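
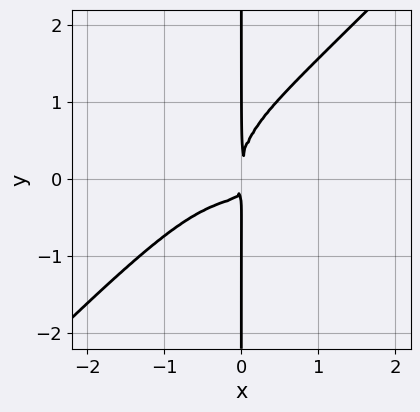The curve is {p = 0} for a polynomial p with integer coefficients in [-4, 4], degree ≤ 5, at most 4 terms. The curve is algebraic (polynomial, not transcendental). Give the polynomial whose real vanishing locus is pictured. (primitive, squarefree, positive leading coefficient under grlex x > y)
First, degree: no degree-3 curve has this shape, so deg p = 4.
Then, reading off the gridlines: every point of the y-axis in the box is on the curve.
Finally, assembling these constraints gives the stated polynomial.

2*x^4 - 2*x*y^3 + 3*x^2*y + x^2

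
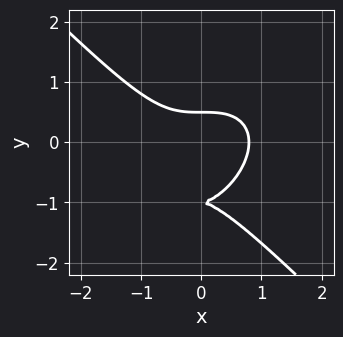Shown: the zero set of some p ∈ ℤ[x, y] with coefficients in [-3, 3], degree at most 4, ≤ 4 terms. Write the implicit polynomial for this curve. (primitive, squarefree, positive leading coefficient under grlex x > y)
2*x^3 + 2*y^3 + 3*y^2 - 1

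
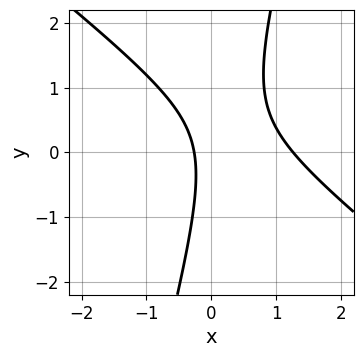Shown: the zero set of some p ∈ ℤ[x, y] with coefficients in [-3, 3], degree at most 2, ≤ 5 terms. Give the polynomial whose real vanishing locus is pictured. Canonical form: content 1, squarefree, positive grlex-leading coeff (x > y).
deg p = 2. A generic line meets the curve in up to 2 points.
Reading off the gridlines: the curve avoids every integer y-axis point in the box.
Matching integer coefficients to the picture gives p.

3*x^2 + 3*x*y - y^2 - 3*x - 1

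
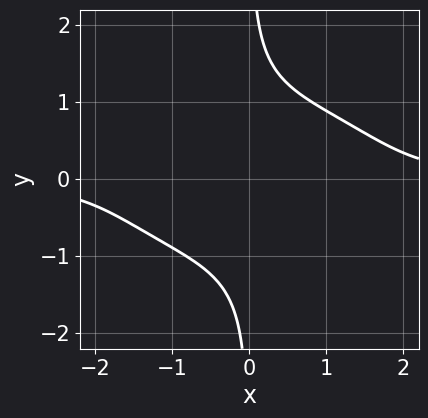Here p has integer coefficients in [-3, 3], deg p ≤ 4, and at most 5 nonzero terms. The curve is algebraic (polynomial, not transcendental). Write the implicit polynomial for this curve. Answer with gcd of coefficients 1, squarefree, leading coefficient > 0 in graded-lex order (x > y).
x^3*y + 3*x*y^3 - 3

(a) Degree: a generic line meets the curve in up to 4 points, so deg p = 4.
(b) From the visible intercepts: no x-intercept at any integer in the box; the curve avoids every integer y-axis point in the box.
(c) The integer polynomial consistent with all of this is the stated p.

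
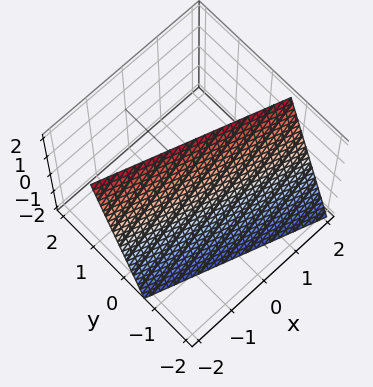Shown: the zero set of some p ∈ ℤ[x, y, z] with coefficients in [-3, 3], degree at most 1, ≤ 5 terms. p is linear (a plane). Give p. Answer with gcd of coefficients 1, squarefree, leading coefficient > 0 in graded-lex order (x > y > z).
First, degree: the surface is flat (a plane), so deg p = 1.
Next, from the axis intercepts and sections: it meets the z-axis at z = 2 (among the integer gridlines); it meets the x-axis at x = -2 (among the integer gridlines).
Finally, putting this together gives p.

x + 3*y - z + 2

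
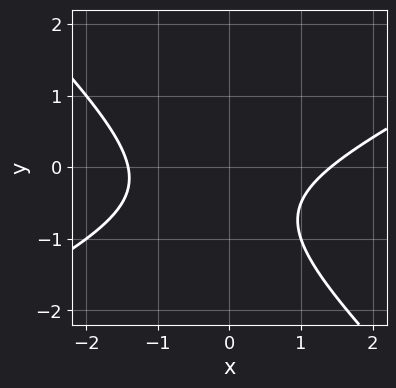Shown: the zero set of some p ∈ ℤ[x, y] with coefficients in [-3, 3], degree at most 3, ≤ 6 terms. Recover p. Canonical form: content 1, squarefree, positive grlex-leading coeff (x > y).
1. Degree: a generic line meets the curve in up to 2 points, so deg p = 2.
2. Checking where it meets the axes: it misses every integer gridline on the y-axis.
3. Solving for integer coefficients yields p as stated.

x^2 - x*y - 2*y^2 - 2*y - 2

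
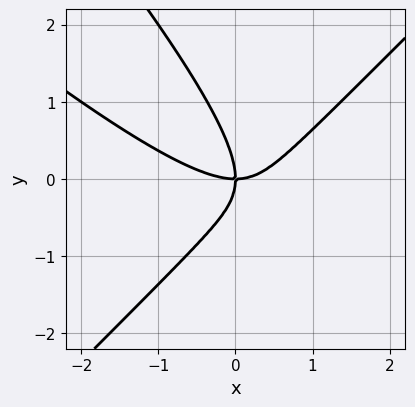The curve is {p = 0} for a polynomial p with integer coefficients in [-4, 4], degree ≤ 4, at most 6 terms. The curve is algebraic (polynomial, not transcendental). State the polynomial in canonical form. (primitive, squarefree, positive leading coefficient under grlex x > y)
(a) The degree is 3 — no degree-2 curve has this shape.
(b) Reading off the gridlines: it crosses the y-axis at the gridline y = 0; it meets the x-axis at x = 0 (among the integer gridlines).
(c) Together with the visible shape, these determine p as stated.

2*x^3 + 2*x^2*y - 2*x*y^2 - 2*y^3 - 3*x*y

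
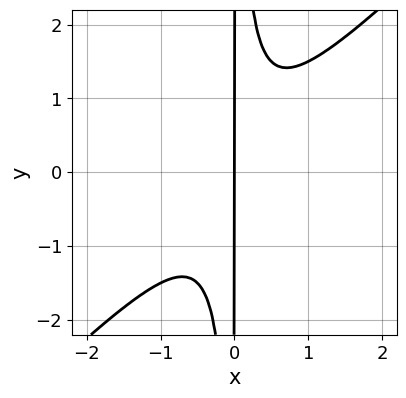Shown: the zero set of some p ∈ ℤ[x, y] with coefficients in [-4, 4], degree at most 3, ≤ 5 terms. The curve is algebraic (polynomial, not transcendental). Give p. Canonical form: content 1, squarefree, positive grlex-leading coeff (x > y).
2*x^3 - 2*x^2*y + x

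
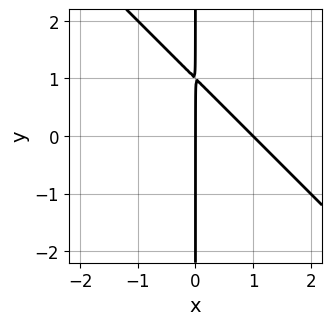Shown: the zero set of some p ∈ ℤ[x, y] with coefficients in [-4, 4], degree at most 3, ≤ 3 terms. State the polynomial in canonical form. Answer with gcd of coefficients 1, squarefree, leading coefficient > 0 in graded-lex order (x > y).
x^2 + x*y - x

First, the degree is 2 — no degree-1 curve has this shape.
Next, against the integer gridlines: the x-axis gridline crossings are at x ∈ {0, 1}; every point of the y-axis in the box is on the curve.
Finally, together with the visible shape, these determine p as stated.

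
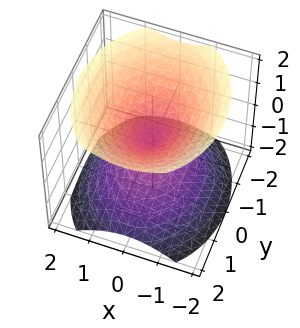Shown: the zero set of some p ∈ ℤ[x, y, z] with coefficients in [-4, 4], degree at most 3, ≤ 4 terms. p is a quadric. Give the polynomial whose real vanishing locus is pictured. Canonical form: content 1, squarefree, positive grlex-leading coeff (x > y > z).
(a) I count 2 distinct pieces. Treating them together as one polynomial.
(b) deg p = 2. A double cone through the origin; a quadric.
(c) Symmetries: it's symmetric under x → −x, forcing even powers of x; the z ↦ −z reflection is a symmetry, so z appears only in even powers; it's symmetric under y → −y, forcing even powers of y.
(d) Reading off the gridlines: it meets the y-axis at y = 0 (among the integer gridlines); it crosses the x-axis at the gridline x = 0; it meets the z-axis at z = 0 (among the integer gridlines).
(e) Matching integer coefficients to the picture gives p.

3*x^2 + 2*y^2 - 3*z^2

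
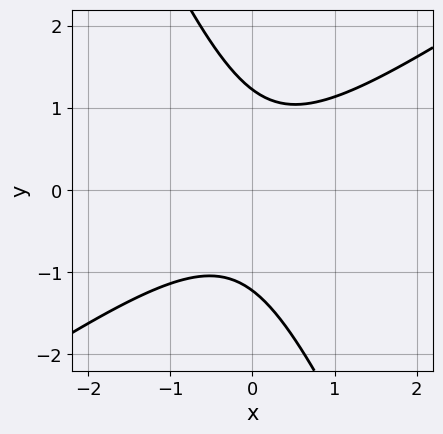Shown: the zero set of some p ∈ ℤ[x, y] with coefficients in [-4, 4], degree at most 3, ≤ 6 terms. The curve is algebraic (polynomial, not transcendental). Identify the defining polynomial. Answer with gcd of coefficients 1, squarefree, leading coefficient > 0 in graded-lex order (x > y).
1. deg p = 2. A generic line meets the curve in up to 2 points.
2. From the visible intercepts: no x-intercept at any integer in the box.
3. The integer polynomial consistent with all of this is the stated p.

3*x^2 - 3*x*y - 2*y^2 + 3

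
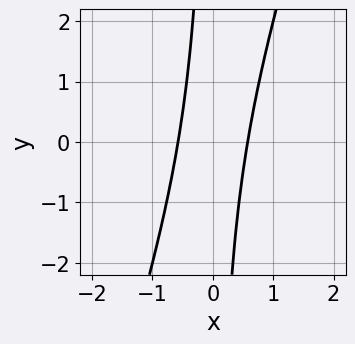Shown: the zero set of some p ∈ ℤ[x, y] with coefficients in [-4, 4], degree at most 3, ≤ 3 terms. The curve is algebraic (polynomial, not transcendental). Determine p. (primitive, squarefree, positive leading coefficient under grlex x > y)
First, degree: the shape is more complex than any degree-1 curve, so deg p = 2.
Then, against the integer gridlines: it misses every integer gridline on the y-axis.
Finally, assembling these constraints gives the stated polynomial.

3*x^2 - x*y - 1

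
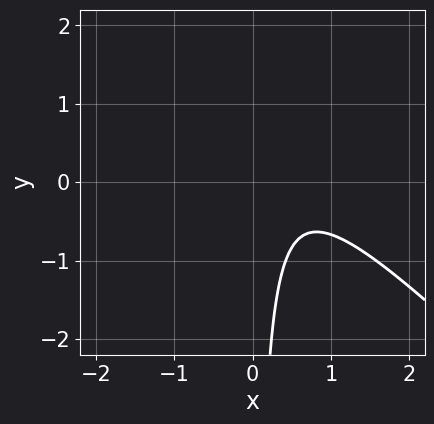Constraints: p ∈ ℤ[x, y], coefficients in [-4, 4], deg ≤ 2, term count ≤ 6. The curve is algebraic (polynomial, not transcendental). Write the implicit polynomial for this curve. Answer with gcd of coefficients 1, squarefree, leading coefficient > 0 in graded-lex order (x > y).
deg p = 2. A generic line meets the curve in up to 2 points.
Reading off the gridlines: no x-intercept at any integer in the box; no y-intercept at any integer in the box.
These observations pin down the coefficients.

3*x^2 + 3*x*y - 3*x + 2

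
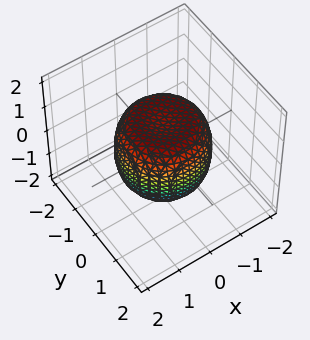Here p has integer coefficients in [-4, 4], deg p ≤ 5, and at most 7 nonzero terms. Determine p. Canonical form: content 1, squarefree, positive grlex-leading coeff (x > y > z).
x^4 + 2*x^2*y^2 + y^4 - x^2 - y^2 + z^2 - 1

(a) deg p = 4.
(b) Symmetries: the surface is invariant under rotation about z: p = q(x² + y², z).
(c) From the visible intercepts: a circular section at z = 1 has radius exactly 1; the z-axis gridline crossings are at z ∈ {-1, 1}.
(d) Together with the visible shape, these determine p as stated.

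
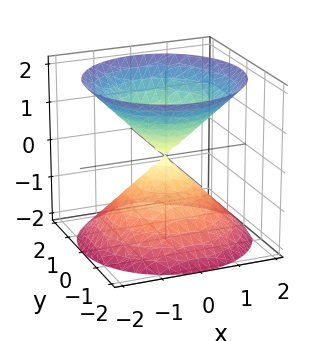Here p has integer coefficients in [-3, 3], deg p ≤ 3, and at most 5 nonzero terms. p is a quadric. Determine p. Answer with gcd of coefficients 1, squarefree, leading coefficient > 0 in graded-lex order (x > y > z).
1. There are 2 components. Treating them together as one polynomial.
2. deg p = 2. Two nappes meeting at a single point; a quadric.
3. Symmetry: the surface is invariant under rotation about z: p = q(x² + y², z); mirror symmetry z ↦ −z ⇒ only even powers of z.
4. Against the integer gridlines: a circular section at z = 1 has radius exactly 1; it meets the z-axis at z = 0 (among the integer gridlines).
5. Assembling these constraints gives the stated polynomial.

x^2 + y^2 - z^2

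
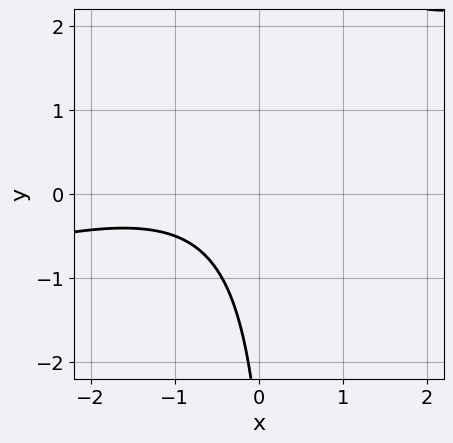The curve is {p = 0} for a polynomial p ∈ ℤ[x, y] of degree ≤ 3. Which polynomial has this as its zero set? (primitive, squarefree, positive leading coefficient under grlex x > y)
1. deg p = 2.
2. Checking where it meets the axes: it misses every integer gridline on the x-axis; no y-intercept at any integer in the box.
3. These observations pin down the coefficients.

x^2 - 3*x*y + 2*x + y + 3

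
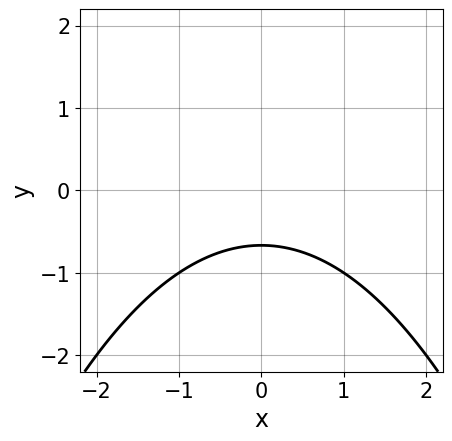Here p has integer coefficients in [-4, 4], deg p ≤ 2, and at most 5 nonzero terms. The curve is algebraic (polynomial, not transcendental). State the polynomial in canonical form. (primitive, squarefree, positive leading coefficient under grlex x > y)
First, degree: no degree-1 curve has this shape, so deg p = 2.
Then, symmetries: it's symmetric under x → −x, forcing even powers of x.
Next, against the integer gridlines: it misses every integer gridline on the x-axis.
Finally, putting this together gives p.

x^2 + 3*y + 2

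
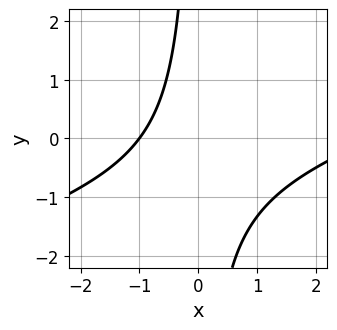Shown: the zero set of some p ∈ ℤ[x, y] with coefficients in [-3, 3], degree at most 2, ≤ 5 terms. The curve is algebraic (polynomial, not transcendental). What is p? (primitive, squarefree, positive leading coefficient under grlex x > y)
(a) The degree is 2 — the shape is more complex than any degree-1 curve.
(b) Observable constraints: it meets the x-axis at x = -1 (among the integer gridlines); it misses every integer gridline on the y-axis.
(c) Together with the visible shape, these determine p as stated.

x^2 - 3*x*y - 2*x - 3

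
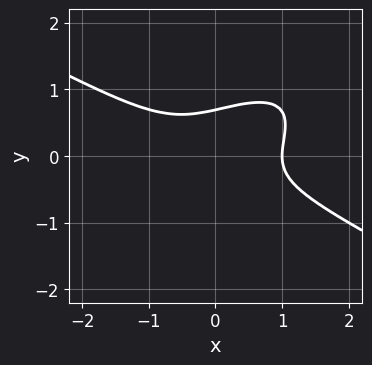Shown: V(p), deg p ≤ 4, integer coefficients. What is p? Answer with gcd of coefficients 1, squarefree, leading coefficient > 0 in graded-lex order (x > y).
x^3 - 2*x*y^2 + 3*y^3 - 1

First, the degree is 3 — a generic line meets the curve in up to 3 points.
Next, checking where it meets the axes: it crosses the x-axis at the gridline x = 1.
Finally, the integer polynomial consistent with all of this is the stated p.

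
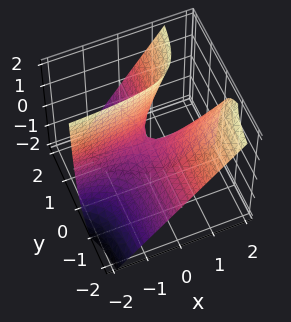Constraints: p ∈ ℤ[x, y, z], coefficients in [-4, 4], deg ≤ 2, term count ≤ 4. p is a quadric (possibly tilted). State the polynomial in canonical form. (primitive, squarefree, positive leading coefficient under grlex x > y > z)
4*x*y - 3*y*z + z

1. The degree is 2 — a generic line meets the surface in up to 2 points.
2. Checking where it meets the axes: the visible y-axis segment lies entirely on the surface; every point of the x-axis in the box is on the surface.
3. Fitting integer coefficients to these (and the overall shape) gives p.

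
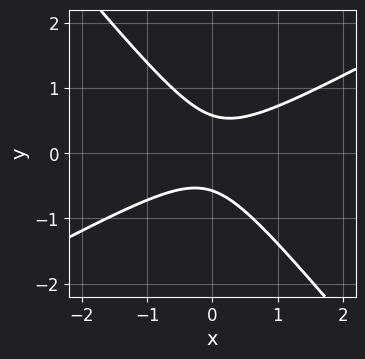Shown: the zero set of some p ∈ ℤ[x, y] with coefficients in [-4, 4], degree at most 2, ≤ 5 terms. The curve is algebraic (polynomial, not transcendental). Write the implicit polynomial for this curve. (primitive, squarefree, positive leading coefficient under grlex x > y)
Degree: the shape is more complex than any degree-1 curve, so deg p = 2.
From the axis intercepts and sections: it misses every integer gridline on the x-axis.
Matching integer coefficients to the picture gives p.

2*x^2 - 2*x*y - 3*y^2 + 1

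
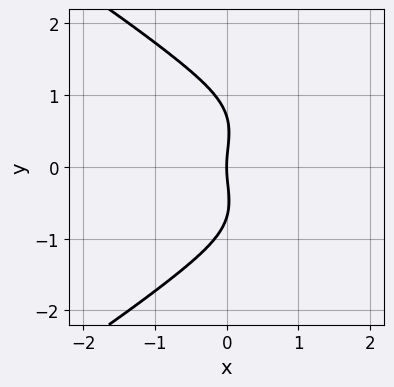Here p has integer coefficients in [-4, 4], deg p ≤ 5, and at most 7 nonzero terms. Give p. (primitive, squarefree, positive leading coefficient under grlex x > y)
(a) The degree is 4 — the shape is more complex than any degree-3 curve.
(b) Symmetries: mirror symmetry y ↦ −y ⇒ only even powers of y.
(c) Observable constraints: one x-axis crossing is at x = 0; it meets the y-axis at y = 0 (among the integer gridlines).
(d) Solving for integer coefficients yields p as stated.

2*y^4 + 3*x^3 + 3*x*y^2 - y^2 + 3*x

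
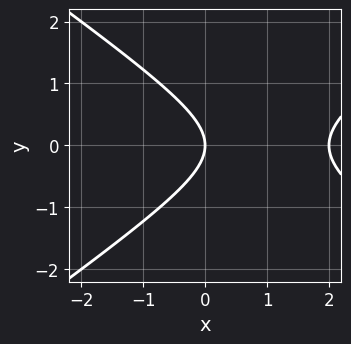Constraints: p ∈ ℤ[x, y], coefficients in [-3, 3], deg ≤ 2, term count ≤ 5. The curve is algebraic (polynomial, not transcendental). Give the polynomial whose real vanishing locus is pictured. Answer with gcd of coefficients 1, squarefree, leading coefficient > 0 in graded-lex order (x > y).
Degree: the shape is more complex than any degree-1 curve, so deg p = 2.
Symmetries: mirror symmetry y ↦ −y ⇒ only even powers of y.
From the axis intercepts and sections: it crosses the y-axis at the gridline y = 0; the x-axis gridline crossings are at x ∈ {0, 2}.
The integer polynomial consistent with all of this is the stated p.

x^2 - 2*y^2 - 2*x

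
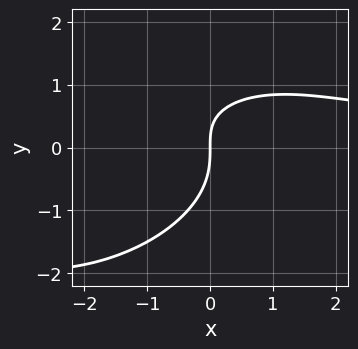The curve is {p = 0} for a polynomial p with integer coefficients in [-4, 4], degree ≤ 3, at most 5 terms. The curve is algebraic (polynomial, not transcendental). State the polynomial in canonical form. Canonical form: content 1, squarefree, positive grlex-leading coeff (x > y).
x^2*y - x*y^2 + 2*y^3 + 2*x*y - 3*x

deg p = 3. The shape is more complex than any degree-2 curve.
Checking where it meets the axes: it crosses the y-axis at the gridline y = 0; it meets the x-axis at x = 0 (among the integer gridlines).
Assembling these constraints gives the stated polynomial.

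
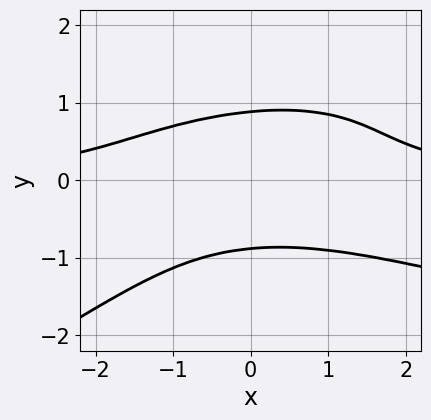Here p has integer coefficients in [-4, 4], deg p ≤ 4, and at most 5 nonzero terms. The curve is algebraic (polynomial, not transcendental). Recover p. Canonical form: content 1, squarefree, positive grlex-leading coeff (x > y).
The degree is 4 — no degree-3 curve has this shape.
Against the integer gridlines: no x-intercept at any integer in the box.
These observations pin down the coefficients.

x*y^3 - 2*y^4 - x^2*y - y^2 + 2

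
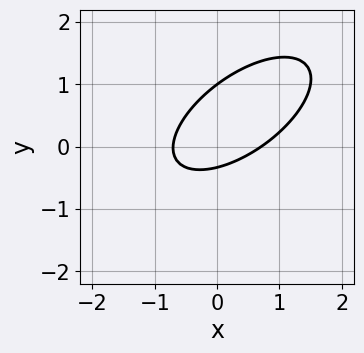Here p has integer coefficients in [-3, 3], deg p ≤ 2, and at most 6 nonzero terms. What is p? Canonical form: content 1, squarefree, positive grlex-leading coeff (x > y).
(a) deg p = 2.
(b) Observable constraints: it meets the y-axis at y = 1 (among the integer gridlines).
(c) The integer polynomial consistent with all of this is the stated p.

2*x^2 - 3*x*y + 3*y^2 - 2*y - 1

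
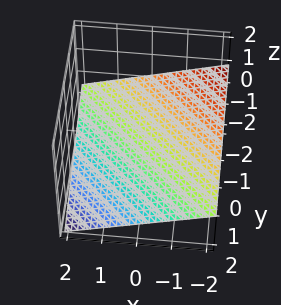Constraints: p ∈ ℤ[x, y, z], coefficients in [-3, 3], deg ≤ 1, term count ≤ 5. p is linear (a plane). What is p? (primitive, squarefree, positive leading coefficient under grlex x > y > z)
The degree is 1 — the surface is flat (a plane).
From the visible intercepts: it crosses the x-axis at the gridline x = -2; one y-axis crossing is at y = -2.
Together with the visible shape, these determine p as stated.

x + y + 3*z + 2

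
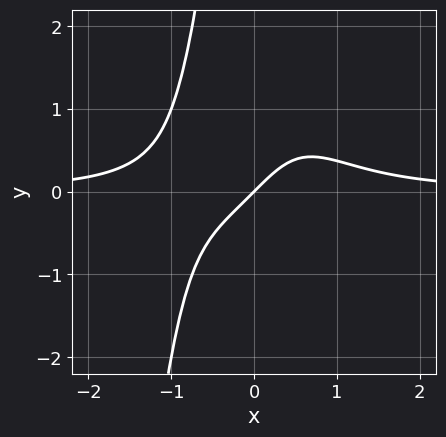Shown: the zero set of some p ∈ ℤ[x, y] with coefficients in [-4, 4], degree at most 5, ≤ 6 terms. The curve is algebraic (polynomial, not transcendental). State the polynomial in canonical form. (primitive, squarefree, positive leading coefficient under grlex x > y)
Degree: the shape is more complex than any degree-3 curve, so deg p = 4.
Observable constraints: it meets the y-axis at y = 0 (among the integer gridlines); it crosses the x-axis at the gridline x = 0.
Together with the visible shape, these determine p as stated.

3*x^3*y + x*y^2 - 2*x + 2*y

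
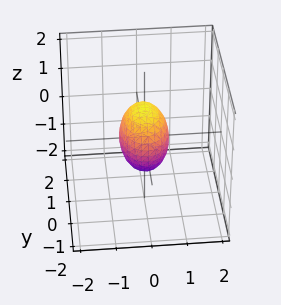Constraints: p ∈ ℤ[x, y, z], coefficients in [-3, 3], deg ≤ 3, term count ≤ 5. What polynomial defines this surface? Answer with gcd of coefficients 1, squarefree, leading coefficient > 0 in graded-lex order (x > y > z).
2*x^2 + y^2 + z^2 - 1

1. The degree is 2 — a closed, bounded, convex surface; a quadric.
2. Symmetries: the y ↦ −y reflection is a symmetry, so y appears only in even powers; the x ↦ −x reflection is a symmetry, so x appears only in even powers; mirror symmetry z ↦ −z ⇒ only even powers of z.
3. From the axis intercepts and sections: the y-axis gridline crossings are at y ∈ {-1, 1}; among the integer gridlines, it crosses the z-axis at z ∈ {-1, 1}.
4. Assembling these constraints gives the stated polynomial.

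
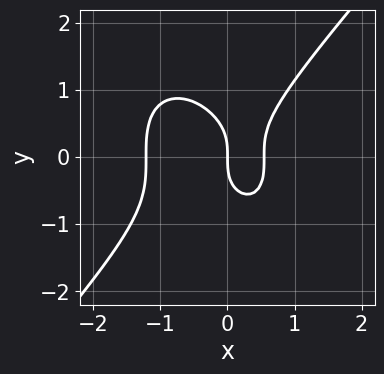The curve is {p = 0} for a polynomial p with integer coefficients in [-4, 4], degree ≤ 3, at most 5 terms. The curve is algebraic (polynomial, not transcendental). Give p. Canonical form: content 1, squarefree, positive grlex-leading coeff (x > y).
1. Degree: a generic line meets the curve in up to 3 points, so deg p = 3.
2. Against the integer gridlines: it crosses the y-axis at the gridline y = 0; it meets the x-axis at x = 0 (among the integer gridlines).
3. Putting this together gives p.

3*x^3 - 2*y^3 + 2*x^2 - 2*x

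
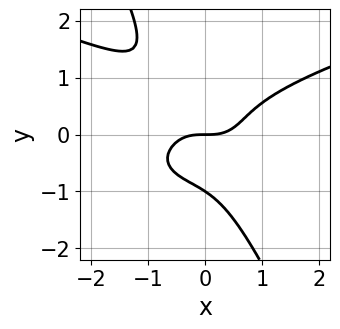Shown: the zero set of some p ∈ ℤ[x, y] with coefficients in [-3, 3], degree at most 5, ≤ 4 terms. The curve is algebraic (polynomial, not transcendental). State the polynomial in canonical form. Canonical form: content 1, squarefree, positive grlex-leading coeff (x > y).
(a) Degree: a generic line meets the curve in up to 4 points, so deg p = 4.
(b) Reading off the gridlines: the y-axis gridline crossings are at y ∈ {-1, 0}; it crosses the x-axis at the gridline x = 0.
(c) Solving for integer coefficients yields p as stated.

2*x*y^3 + y^4 - x^3 + y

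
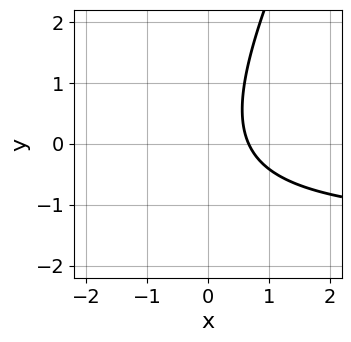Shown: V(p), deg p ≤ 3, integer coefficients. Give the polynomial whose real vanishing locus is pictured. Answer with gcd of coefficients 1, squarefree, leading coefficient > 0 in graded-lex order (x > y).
2*x*y - y^2 + 3*x - 2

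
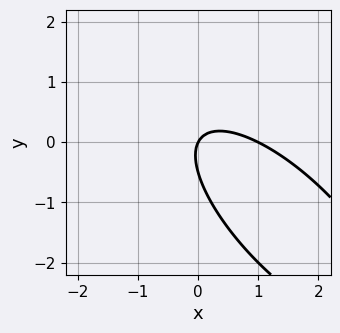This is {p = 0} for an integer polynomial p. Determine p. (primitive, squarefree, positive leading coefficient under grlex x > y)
2*x^2 + 3*x*y + 2*y^2 - 2*x + y

(a) The degree is 2 — a generic line meets the curve in up to 2 points.
(b) Reading off the gridlines: among the integer gridlines, it crosses the x-axis at x ∈ {0, 1}; it crosses the y-axis at the gridline y = 0.
(c) Putting this together gives p.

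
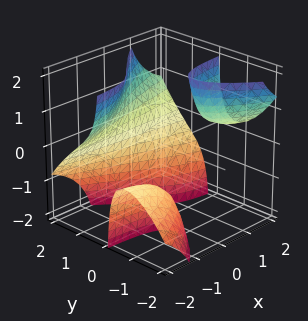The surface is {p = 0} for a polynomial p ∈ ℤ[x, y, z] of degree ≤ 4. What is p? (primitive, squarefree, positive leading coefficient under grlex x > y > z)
3*x*y*z - 2*y^3 + 2*y + 2

1. I count 3 distinct pieces. They look like related sheets of one shape, so recover p as a whole.
2. deg p = 3. No degree-2 surface has this shape.
3. Reading off the gridlines: the surface avoids every integer x-axis point in the box; it misses every integer gridline on the z-axis.
4. These observations pin down the coefficients.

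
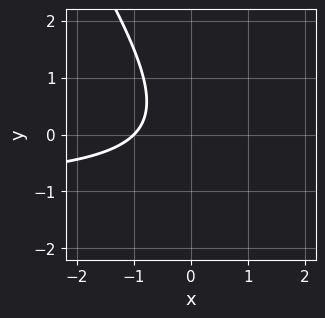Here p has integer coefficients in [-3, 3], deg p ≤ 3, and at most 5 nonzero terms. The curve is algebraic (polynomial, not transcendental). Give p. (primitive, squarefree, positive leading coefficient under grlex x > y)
First, degree: a generic line meets the curve in up to 2 points, so deg p = 2.
Next, against the integer gridlines: it misses every integer gridline on the y-axis; one x-axis crossing is at x = -1.
Finally, together with the visible shape, these determine p as stated.

3*x*y + 2*y^2 + 3*x + 3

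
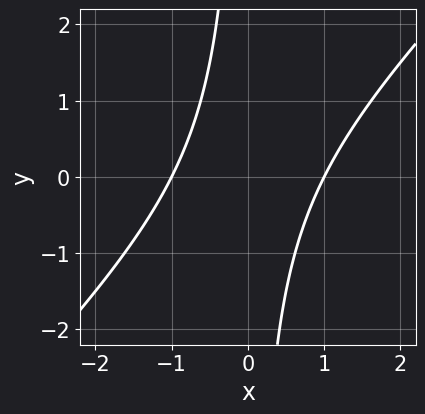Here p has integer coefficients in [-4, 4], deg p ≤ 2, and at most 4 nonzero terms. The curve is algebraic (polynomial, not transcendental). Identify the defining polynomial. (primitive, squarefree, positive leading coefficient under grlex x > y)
x^2 - x*y - 1

(a) Degree: no degree-1 curve has this shape, so deg p = 2.
(b) From the visible intercepts: it misses every integer gridline on the y-axis; the x-axis gridline crossings are at x ∈ {-1, 1}.
(c) These observations pin down the coefficients.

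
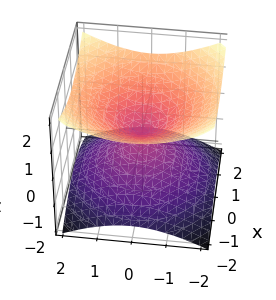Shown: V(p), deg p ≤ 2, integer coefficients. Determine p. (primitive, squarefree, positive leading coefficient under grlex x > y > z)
x^2 + y^2 - 2*z^2

1. Degree: a double cone through the origin; a quadric, so deg p = 2.
2. By symmetry, the z-axis is an axis of rotation, so x and y enter only as x² + y²; it's symmetric under z → −z, forcing even powers of z.
3. From the visible intercepts: it meets the x-axis at x = 0 (among the integer gridlines); it crosses the y-axis at the gridline y = 0.
4. These observations pin down the coefficients.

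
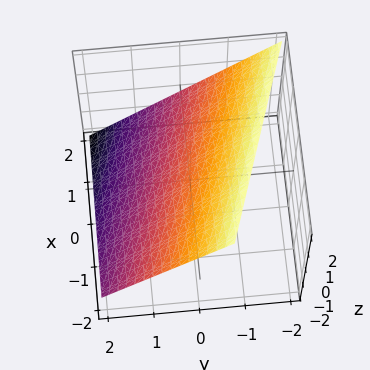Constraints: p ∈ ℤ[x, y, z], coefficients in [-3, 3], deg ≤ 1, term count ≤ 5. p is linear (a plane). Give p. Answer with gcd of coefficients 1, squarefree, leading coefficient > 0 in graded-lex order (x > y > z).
x + 3*y + 3*z - 2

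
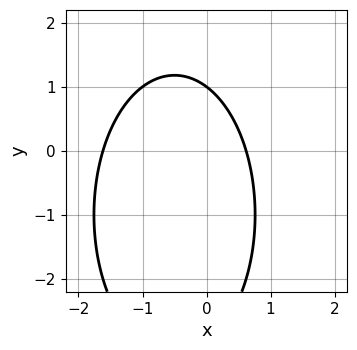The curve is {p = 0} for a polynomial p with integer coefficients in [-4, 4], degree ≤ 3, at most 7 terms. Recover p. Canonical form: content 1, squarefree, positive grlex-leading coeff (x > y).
3*x^2 + y^2 + 3*x + 2*y - 3

The degree is 2 — a generic line meets the curve in up to 2 points.
Reading off the gridlines: it crosses the y-axis at the gridline y = 1.
These observations pin down the coefficients.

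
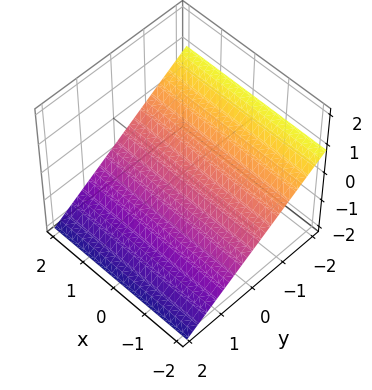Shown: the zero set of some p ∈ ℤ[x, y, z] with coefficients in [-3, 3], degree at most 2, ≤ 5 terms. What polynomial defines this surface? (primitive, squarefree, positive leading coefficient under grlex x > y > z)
2*y + 3*z + 2

1. deg p = 1.
2. From the visible intercepts: it meets the y-axis at y = -1 (among the integer gridlines); no x-intercept at any integer in the box.
3. Putting this together gives p.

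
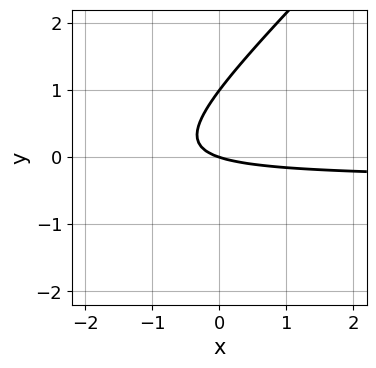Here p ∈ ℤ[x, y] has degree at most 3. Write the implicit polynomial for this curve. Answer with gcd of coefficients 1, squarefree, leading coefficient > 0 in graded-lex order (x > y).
3*x*y - 3*y^2 + x + 3*y

First, degree: no degree-1 curve has this shape, so deg p = 2.
Next, against the integer gridlines: the y-axis gridline crossings are at y ∈ {0, 1}; one x-axis crossing is at x = 0.
Finally, putting this together gives p.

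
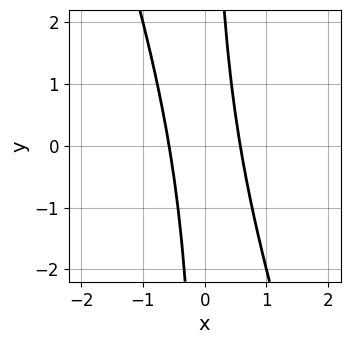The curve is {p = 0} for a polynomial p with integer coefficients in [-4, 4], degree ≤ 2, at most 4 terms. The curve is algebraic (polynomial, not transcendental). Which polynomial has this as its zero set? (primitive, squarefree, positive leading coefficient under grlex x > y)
3*x^2 + x*y - 1

The degree is 2 — the shape is more complex than any degree-1 curve.
Observable constraints: no y-intercept at any integer in the box.
Together with the visible shape, these determine p as stated.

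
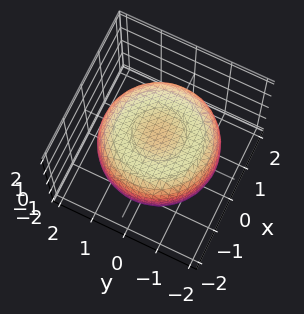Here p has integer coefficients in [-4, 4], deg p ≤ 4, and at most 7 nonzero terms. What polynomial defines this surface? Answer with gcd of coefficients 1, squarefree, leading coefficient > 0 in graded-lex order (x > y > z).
x^4 + 2*x^2*y^2 + y^4 - 2*x^2 - 2*y^2 + 3*z^2 - 2

deg p = 4. No degree-3 surface has this shape.
Symmetries: the z-axis is an axis of rotation, so x and y enter only as x² + y².
Checking where it meets the axes: a circular section at z = -1 has radius exactly 1.
Fitting integer coefficients to these (and the overall shape) gives p.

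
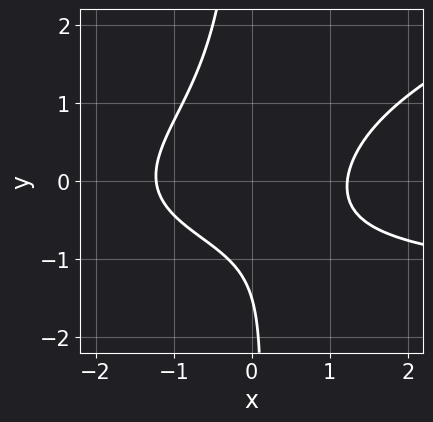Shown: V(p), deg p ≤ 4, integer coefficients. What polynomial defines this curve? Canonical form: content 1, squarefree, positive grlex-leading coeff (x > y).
x^2*y - 3*x*y^2 + 2*x^2 - 2*y - 3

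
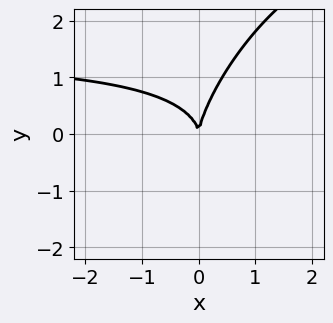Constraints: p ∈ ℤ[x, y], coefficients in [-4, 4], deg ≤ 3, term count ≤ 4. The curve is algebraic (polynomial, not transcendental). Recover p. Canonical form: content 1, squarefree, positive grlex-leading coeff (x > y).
2*x^2*y - 2*x*y^2 + y^3 - 3*x^2

The degree is 3 — no degree-2 curve has this shape.
Observable constraints: it crosses the y-axis at the gridline y = 0; one x-axis crossing is at x = 0.
These observations pin down the coefficients.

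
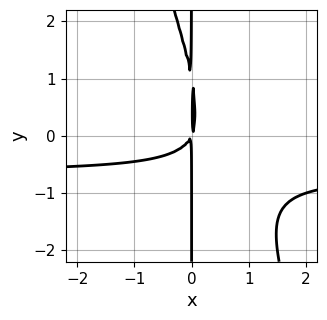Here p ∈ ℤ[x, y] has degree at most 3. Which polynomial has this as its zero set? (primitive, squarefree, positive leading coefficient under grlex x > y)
3*x^2*y + x*y^2 + 2*x^2 - x*y

deg p = 3. The shape is more complex than any degree-2 curve.
Observable constraints: every point of the y-axis in the box is on the curve.
Solving for integer coefficients yields p as stated.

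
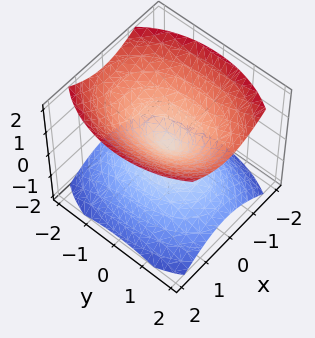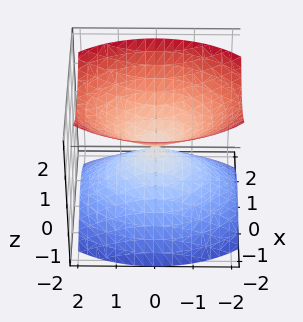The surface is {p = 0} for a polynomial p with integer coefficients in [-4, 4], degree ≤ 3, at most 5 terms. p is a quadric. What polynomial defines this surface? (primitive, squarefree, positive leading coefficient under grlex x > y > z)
2*x^2 + y^2 - 2*z^2

I count 2 distinct pieces. They look like related sheets of one shape, so recover p as a whole.
Degree: two nappes meeting at a single point; a quadric, so deg p = 2.
Symmetries: mirror symmetry y ↦ −y ⇒ only even powers of y; the x ↦ −x reflection is a symmetry, so x appears only in even powers; the z ↦ −z reflection is a symmetry, so z appears only in even powers.
Checking where it meets the axes: it crosses the x-axis at the gridline x = 0; it crosses the y-axis at the gridline y = 0.
Matching integer coefficients to the picture gives p.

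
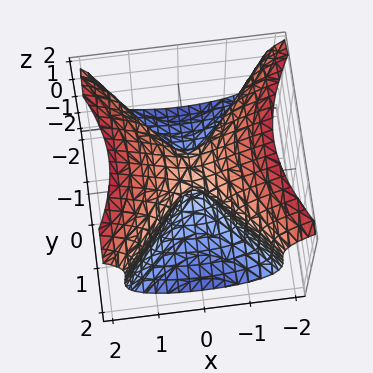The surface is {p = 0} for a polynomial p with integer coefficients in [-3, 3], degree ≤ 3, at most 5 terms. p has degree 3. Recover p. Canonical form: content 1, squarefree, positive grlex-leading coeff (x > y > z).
2*z^3 - 3*x^2 + 2*y^2 - 2*z^2

(a) Degree: the shape is more complex than any degree-2 surface, so deg p = 3.
(b) From the visible intercepts: it meets the y-axis at y = 0 (among the integer gridlines); among the integer gridlines, it crosses the z-axis at z ∈ {0, 1}; it meets the x-axis at x = 0 (among the integer gridlines).
(c) These observations pin down the coefficients.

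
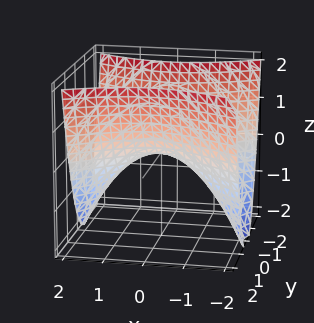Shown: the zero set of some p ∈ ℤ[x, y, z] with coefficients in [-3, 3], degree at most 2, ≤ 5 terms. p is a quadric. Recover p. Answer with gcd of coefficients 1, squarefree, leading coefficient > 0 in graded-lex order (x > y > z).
x^2 - 2*y^2 + 2*z

First, the degree is 2 — a hyperbolic paraboloid; a quadric.
Next, symmetries: the x ↦ −x reflection is a symmetry, so x appears only in even powers; it's symmetric under y → −y, forcing even powers of y.
Then, against the integer gridlines: it crosses the y-axis at the gridline y = 0; it crosses the z-axis at the gridline z = 0; it meets the x-axis at x = 0 (among the integer gridlines).
Finally, fitting integer coefficients to these (and the overall shape) gives p.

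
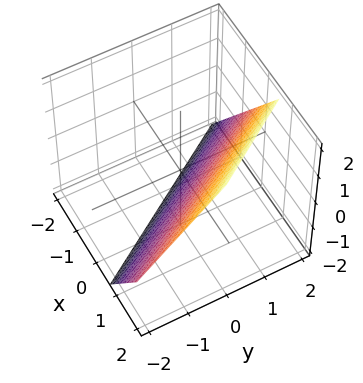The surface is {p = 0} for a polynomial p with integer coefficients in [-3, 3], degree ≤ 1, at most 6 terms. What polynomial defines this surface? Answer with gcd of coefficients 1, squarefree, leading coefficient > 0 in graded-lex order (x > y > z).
3*x + 2*y - 2*z - 2

1. deg p = 1. The surface is flat (a plane).
2. Reading off the gridlines: one z-axis crossing is at z = -1; it crosses the y-axis at the gridline y = 1.
3. Putting this together gives p.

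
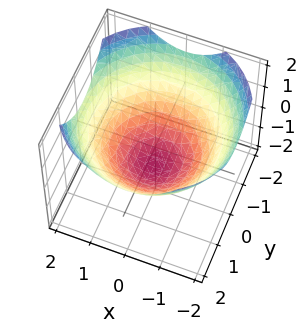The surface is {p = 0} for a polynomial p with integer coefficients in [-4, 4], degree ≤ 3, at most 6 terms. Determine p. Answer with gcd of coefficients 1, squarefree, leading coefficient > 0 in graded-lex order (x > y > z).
First, deg p = 2. A generic line meets the surface in up to 2 points.
Then, symmetries: the z-axis is an axis of rotation, so x and y enter only as x² + y².
Then, checking where it meets the axes: it crosses the z-axis at the gridline z = -1; a circular section at z = 0 has radius between 1 and 2.
Finally, fitting integer coefficients to these (and the overall shape) gives p.

x^2 + y^2 - 2*z - 2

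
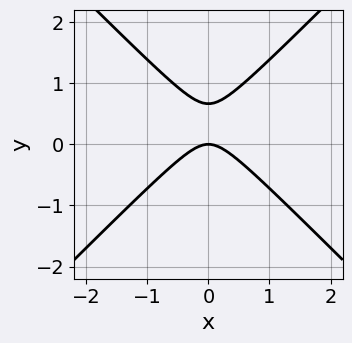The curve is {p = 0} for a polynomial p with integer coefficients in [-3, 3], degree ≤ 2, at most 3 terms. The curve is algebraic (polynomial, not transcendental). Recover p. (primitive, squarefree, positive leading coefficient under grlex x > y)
First, deg p = 2. A generic line meets the curve in up to 2 points.
Then, symmetries: it's symmetric under x → −x, forcing even powers of x.
Next, against the integer gridlines: one y-axis crossing is at y = 0; it meets the x-axis at x = 0 (among the integer gridlines).
Finally, together with the visible shape, these determine p as stated.

3*x^2 - 3*y^2 + 2*y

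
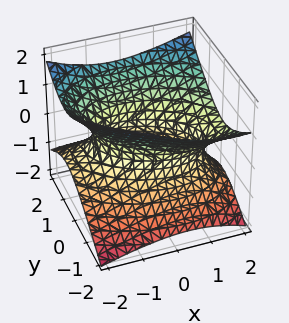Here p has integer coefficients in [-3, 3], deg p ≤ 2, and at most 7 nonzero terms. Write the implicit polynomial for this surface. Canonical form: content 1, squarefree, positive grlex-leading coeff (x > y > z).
The degree is 2 — a generic line meets the surface in up to 2 points.
From the axis intercepts and sections: it misses every integer gridline on the z-axis; the y-axis gridline crossings are at y ∈ {-1, 1}.
Solving for integer coefficients yields p as stated.

x^2 + x*y - x*z + 2*y^2 - 3*z^2 - 2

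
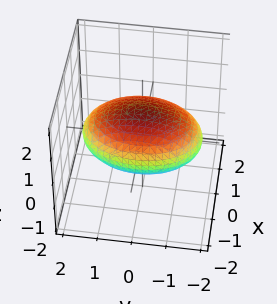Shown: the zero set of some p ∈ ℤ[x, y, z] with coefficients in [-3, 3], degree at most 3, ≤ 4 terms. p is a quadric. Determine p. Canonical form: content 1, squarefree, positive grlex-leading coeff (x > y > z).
2*x^2 + y^2 + 3*z^2 - 3

deg p = 2. Bounded and convex; a quadric.
Symmetries: the y ↦ −y reflection is a symmetry, so y appears only in even powers; the x ↦ −x reflection is a symmetry, so x appears only in even powers; the z ↦ −z reflection is a symmetry, so z appears only in even powers.
Reading off the gridlines: among the integer gridlines, it crosses the z-axis at z ∈ {-1, 1}.
The integer polynomial consistent with all of this is the stated p.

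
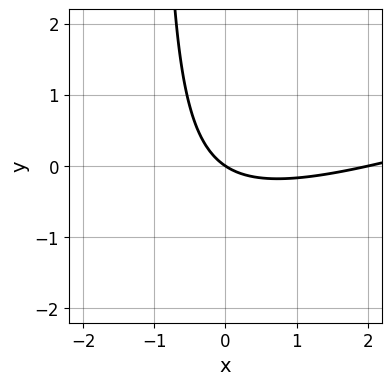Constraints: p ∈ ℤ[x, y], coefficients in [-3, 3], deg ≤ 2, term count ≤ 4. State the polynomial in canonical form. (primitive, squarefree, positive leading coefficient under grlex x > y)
x^2 - 3*x*y - 2*x - 3*y

(a) deg p = 2. The shape is more complex than any degree-1 curve.
(b) From the axis intercepts and sections: the x-axis gridline crossings are at x ∈ {0, 2}; one y-axis crossing is at y = 0.
(c) Assembling these constraints gives the stated polynomial.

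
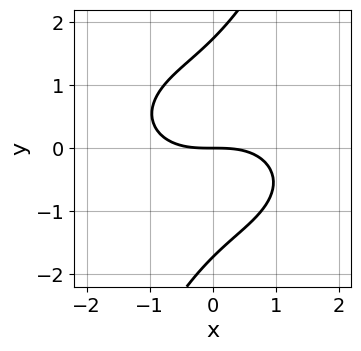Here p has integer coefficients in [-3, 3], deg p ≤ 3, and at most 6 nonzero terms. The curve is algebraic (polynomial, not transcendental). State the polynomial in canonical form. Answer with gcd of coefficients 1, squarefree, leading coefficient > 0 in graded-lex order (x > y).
First, degree: a generic line meets the curve in up to 3 points, so deg p = 3.
Then, reading off the gridlines: one y-axis crossing is at y = 0; one x-axis crossing is at x = 0.
Finally, matching integer coefficients to the picture gives p.

x^3 + 2*x*y^2 - y^3 + 3*y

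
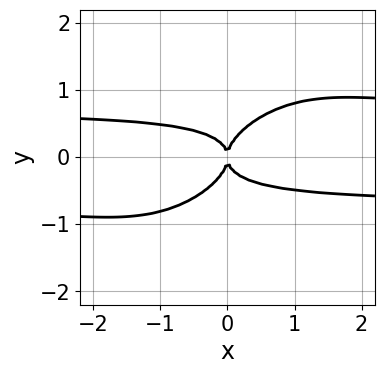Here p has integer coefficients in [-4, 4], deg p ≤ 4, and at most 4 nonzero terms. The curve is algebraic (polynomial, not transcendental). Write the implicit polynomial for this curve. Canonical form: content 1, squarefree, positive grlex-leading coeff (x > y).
First, deg p = 4. No degree-3 curve has this shape.
Next, from the axis intercepts and sections: it crosses the x-axis at the gridline x = 0; it meets the y-axis at y = 0 (among the integer gridlines).
Finally, solving for integer coefficients yields p as stated.

2*x^2*y^2 - 3*x*y^3 + 3*y^4 - x^2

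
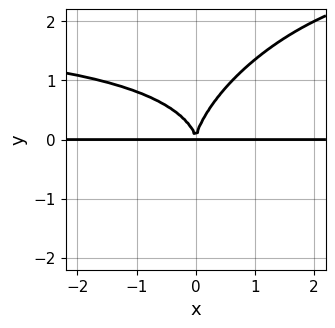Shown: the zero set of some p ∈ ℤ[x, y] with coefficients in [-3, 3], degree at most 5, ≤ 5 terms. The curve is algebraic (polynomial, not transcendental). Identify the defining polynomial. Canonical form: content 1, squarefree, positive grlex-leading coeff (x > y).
x^2*y^2 - x*y^3 + y^4 - 2*x^2*y

(a) The degree is 4 — a generic line meets the curve in up to 4 points.
(b) Reading off the gridlines: the visible x-axis segment lies entirely on the curve.
(c) Fitting integer coefficients to these (and the overall shape) gives p.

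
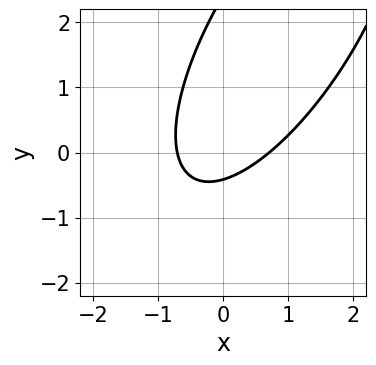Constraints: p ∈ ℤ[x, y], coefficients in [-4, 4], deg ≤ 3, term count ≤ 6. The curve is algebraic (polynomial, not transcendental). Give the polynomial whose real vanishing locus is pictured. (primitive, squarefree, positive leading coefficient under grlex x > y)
2*x^2 - 2*x*y + y^2 - 2*y - 1

First, deg p = 2. The shape is more complex than any degree-1 curve.
Finally, the integer polynomial consistent with all of this is the stated p.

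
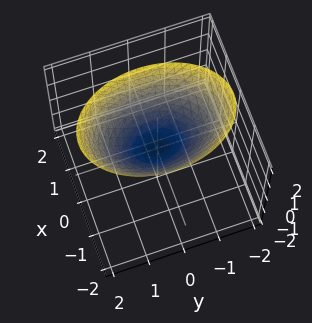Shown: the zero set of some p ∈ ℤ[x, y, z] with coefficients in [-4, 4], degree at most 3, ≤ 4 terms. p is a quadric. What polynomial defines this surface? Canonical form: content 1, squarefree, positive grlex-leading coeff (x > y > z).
(a) deg p = 2.
(b) Symmetries: it's symmetric under x → −x, forcing even powers of x; the y ↦ −y reflection is a symmetry, so y appears only in even powers.
(c) From the visible intercepts: it meets the z-axis at z = 0 (among the integer gridlines); it crosses the y-axis at the gridline y = 0; it meets the x-axis at x = 0 (among the integer gridlines).
(d) The integer polynomial consistent with all of this is the stated p.

2*x^2 + y^2 - 2*z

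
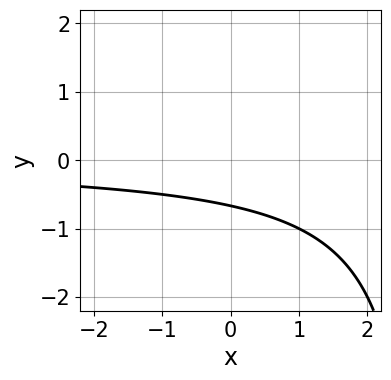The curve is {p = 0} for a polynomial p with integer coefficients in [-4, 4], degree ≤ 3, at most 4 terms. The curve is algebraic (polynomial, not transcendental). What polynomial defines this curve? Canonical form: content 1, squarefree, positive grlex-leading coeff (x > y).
The degree is 2 — the shape is more complex than any degree-1 curve.
Observable constraints: no x-intercept at any integer in the box.
Fitting integer coefficients to these (and the overall shape) gives p.

x*y - 3*y - 2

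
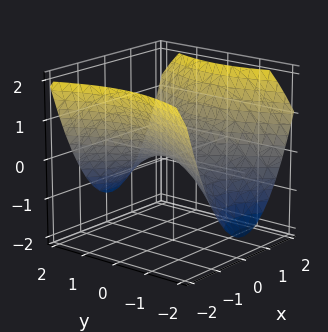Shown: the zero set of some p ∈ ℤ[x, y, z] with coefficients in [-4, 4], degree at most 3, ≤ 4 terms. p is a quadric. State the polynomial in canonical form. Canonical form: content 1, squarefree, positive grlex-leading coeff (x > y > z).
1. The degree is 2 — a hyperbolic paraboloid; a quadric.
2. Symmetries: it's symmetric under y → −y, forcing even powers of y; mirror symmetry x ↦ −x ⇒ only even powers of x.
3. From the axis intercepts and sections: it crosses the y-axis at the gridline y = 0; it meets the x-axis at x = 0 (among the integer gridlines); one z-axis crossing is at z = 0.
4. Matching integer coefficients to the picture gives p.

2*x^2 - y^2 - 3*z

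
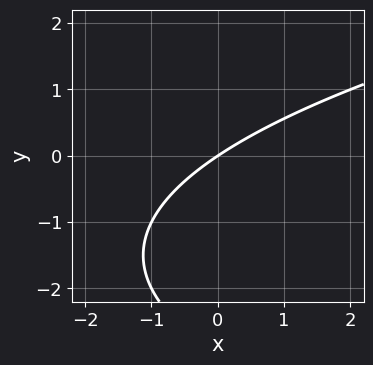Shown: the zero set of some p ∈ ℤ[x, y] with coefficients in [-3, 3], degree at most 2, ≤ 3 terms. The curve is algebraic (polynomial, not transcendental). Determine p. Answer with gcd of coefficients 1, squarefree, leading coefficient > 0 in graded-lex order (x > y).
First, the degree is 2 — no degree-1 curve has this shape.
Next, reading off the gridlines: it crosses the x-axis at the gridline x = 0; one y-axis crossing is at y = 0.
Finally, together with the visible shape, these determine p as stated.

y^2 - 2*x + 3*y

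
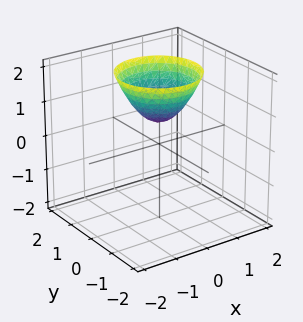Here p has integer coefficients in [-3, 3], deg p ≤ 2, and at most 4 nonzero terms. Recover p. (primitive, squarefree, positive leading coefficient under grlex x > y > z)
1. Degree: the shape is more complex than any degree-1 surface, so deg p = 2.
2. Symmetries: rotational symmetry about the z-axis ⇒ p depends on x, y only through x² + y².
3. Reading off the gridlines: it misses every integer gridline on the x-axis; a circular section at z = 1 has radius between 0 and 1; it misses every integer gridline on the y-axis.
4. Solving for integer coefficients yields p as stated.

3*x^2 + 3*y^2 - 3*z + 2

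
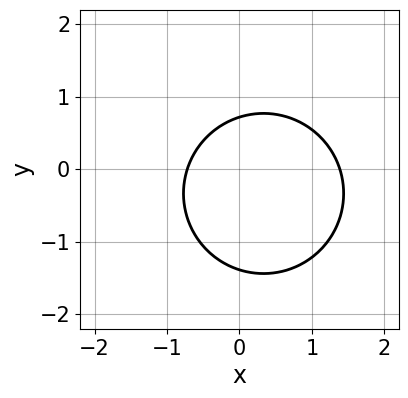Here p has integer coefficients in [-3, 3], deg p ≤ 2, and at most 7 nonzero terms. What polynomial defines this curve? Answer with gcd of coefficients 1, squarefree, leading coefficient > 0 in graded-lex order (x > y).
deg p = 2.
Solving for integer coefficients yields p as stated.

3*x^2 + 3*y^2 - 2*x + 2*y - 3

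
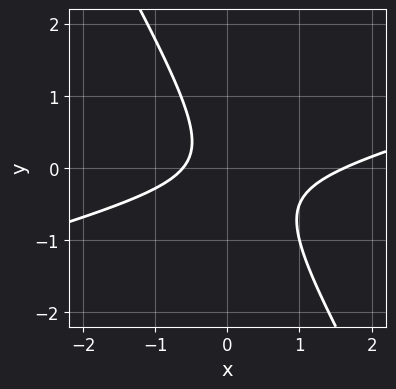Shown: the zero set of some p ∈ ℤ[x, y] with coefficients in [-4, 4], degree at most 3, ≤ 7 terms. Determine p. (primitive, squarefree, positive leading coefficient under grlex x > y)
First, degree: no degree-1 curve has this shape, so deg p = 2.
Then, from the visible intercepts: no y-intercept at any integer in the box.
Finally, solving for integer coefficients yields p as stated.

x^2 - 3*x*y - 2*y^2 - x - 1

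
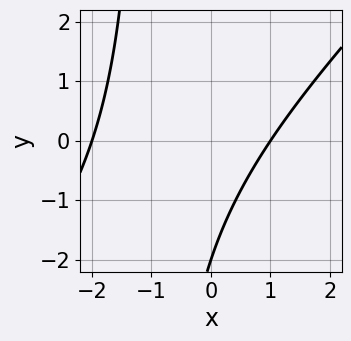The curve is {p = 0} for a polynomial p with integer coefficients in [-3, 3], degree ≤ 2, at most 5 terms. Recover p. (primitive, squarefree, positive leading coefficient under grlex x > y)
x^2 - x*y + x - y - 2

1. The degree is 2 — no degree-1 curve has this shape.
2. From the visible intercepts: it crosses the y-axis at the gridline y = -2; among the integer gridlines, it crosses the x-axis at x ∈ {-2, 1}.
3. Fitting integer coefficients to these (and the overall shape) gives p.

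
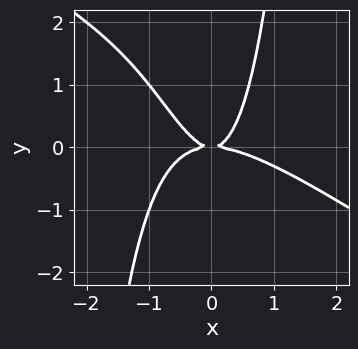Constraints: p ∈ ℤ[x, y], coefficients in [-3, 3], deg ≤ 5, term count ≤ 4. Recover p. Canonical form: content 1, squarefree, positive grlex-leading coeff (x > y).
2*x^4 + 3*x^3*y + 3*x^2*y - 2*y^2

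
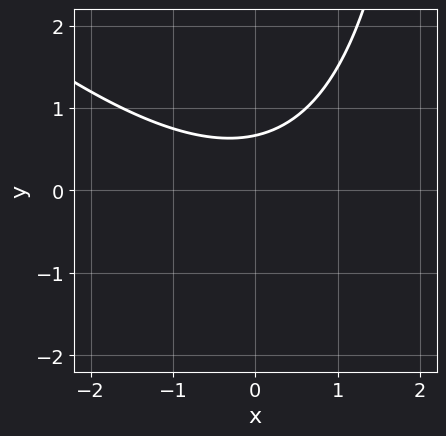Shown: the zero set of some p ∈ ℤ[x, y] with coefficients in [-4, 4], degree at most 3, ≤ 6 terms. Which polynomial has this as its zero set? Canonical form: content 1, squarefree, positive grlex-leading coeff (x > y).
x^2 + x*y - 3*y + 2

1. deg p = 2. A generic line meets the curve in up to 2 points.
2. From the visible intercepts: no x-intercept at any integer in the box.
3. Putting this together gives p.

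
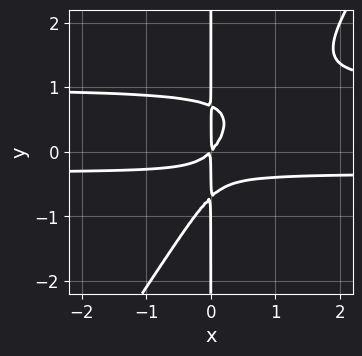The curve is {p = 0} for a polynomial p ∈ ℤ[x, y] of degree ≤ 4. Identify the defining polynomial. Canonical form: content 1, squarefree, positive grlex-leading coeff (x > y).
3*x^2*y^2 - 2*x*y^3 - 2*x^2*y - x^2 + x*y

First, degree: a generic line meets the curve in up to 4 points, so deg p = 4.
Then, from the axis intercepts and sections: every point of the y-axis in the box is on the curve.
Finally, solving for integer coefficients yields p as stated.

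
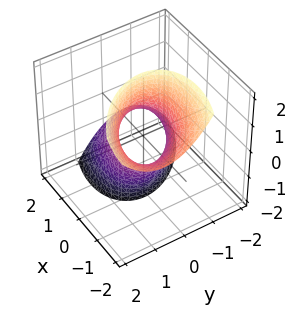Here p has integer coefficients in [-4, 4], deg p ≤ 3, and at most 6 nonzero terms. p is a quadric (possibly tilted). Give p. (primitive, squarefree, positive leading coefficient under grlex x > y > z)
2*x^2 + 2*x*y + 3*x*z + 3*y^2 - 2

Degree: the shape is more complex than any degree-1 surface, so deg p = 2.
Against the integer gridlines: it misses every integer gridline on the z-axis; among the integer gridlines, it crosses the x-axis at x ∈ {-1, 1}.
Putting this together gives p.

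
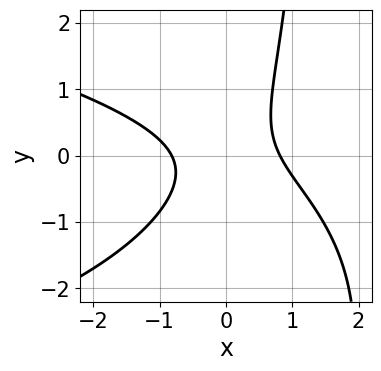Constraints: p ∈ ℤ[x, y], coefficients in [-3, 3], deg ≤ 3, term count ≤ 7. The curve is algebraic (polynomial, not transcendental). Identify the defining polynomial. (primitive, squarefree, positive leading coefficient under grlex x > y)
2*x*y^2 + 3*x^2 + 3*x*y - 3*y^2 - 2

First, deg p = 3. The shape is more complex than any degree-2 curve.
Then, from the visible intercepts: no y-intercept at any integer in the box.
Finally, solving for integer coefficients yields p as stated.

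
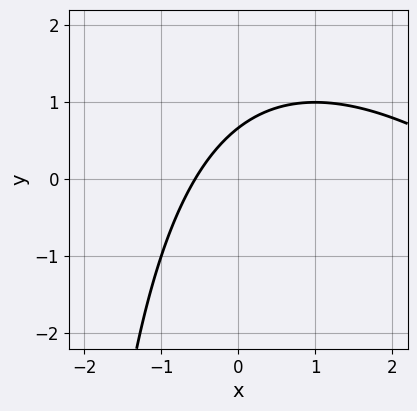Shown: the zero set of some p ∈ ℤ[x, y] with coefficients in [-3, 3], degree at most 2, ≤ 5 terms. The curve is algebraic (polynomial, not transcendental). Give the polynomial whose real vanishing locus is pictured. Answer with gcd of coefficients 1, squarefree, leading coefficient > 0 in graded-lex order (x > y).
(a) deg p = 2.
(b) The integer polynomial consistent with all of this is the stated p.

x^2 + x*y - 3*x + 3*y - 2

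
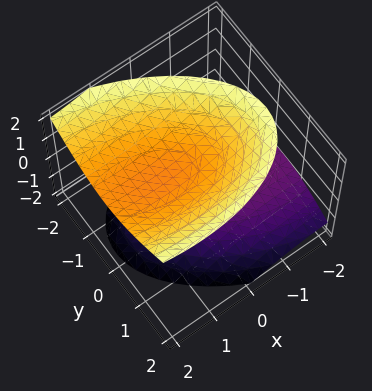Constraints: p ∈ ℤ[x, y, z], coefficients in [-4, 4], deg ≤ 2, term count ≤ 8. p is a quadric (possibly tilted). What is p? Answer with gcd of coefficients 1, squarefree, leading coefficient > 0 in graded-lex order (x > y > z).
I count 2 distinct pieces. They look like related sheets of one shape, so recover p as a whole.
deg p = 2. A generic line meets the surface in up to 2 points.
From the axis intercepts and sections: it misses every integer gridline on the x-axis; no y-intercept at any integer in the box; among the integer gridlines, it crosses the z-axis at z ∈ {-1, 1}.
These observations pin down the coefficients.

x^2 + x*y - 2*x*z + 3*y^2 - 3*z^2 + 3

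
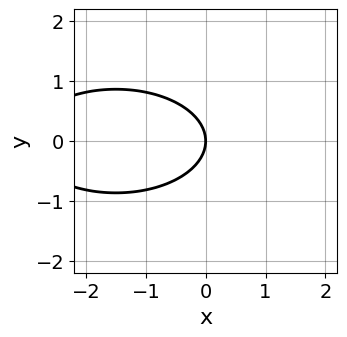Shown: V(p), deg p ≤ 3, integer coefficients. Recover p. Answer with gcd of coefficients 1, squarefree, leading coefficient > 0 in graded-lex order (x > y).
1. Degree: a generic line meets the curve in up to 2 points, so deg p = 2.
2. Symmetries: mirror symmetry y ↦ −y ⇒ only even powers of y.
3. Observable constraints: it meets the y-axis at y = 0 (among the integer gridlines); it crosses the x-axis at the gridline x = 0.
4. Assembling these constraints gives the stated polynomial.

x^2 + 3*y^2 + 3*x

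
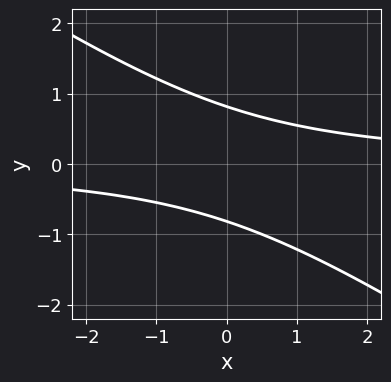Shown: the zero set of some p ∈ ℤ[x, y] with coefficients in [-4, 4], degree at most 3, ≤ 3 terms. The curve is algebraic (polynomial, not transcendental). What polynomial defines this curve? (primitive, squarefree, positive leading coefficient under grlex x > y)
2*x*y + 3*y^2 - 2

deg p = 2. The shape is more complex than any degree-1 curve.
Against the integer gridlines: it misses every integer gridline on the x-axis.
Assembling these constraints gives the stated polynomial.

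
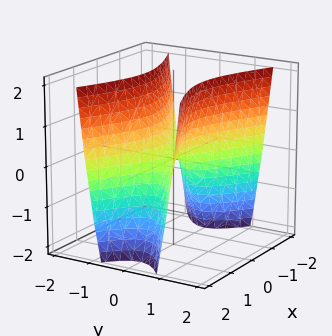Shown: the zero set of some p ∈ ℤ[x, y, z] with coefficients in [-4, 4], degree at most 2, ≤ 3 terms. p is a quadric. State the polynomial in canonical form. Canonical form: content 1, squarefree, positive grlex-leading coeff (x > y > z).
First, degree: a saddle surface; a quadric, so deg p = 2.
Next, symmetries: mirror symmetry y ↦ −y ⇒ only even powers of y; mirror symmetry x ↦ −x ⇒ only even powers of x.
Next, against the integer gridlines: it crosses the y-axis at the gridline y = 0; it crosses the z-axis at the gridline z = 0.
Finally, matching integer coefficients to the picture gives p.

x^2 - 3*y^2 + z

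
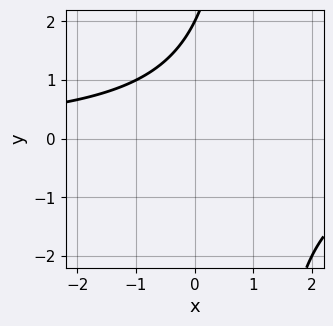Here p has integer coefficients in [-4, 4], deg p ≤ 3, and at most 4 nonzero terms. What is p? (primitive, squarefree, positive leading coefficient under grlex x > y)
1. Degree: a generic line meets the curve in up to 2 points, so deg p = 2.
2. From the visible intercepts: it crosses the y-axis at the gridline y = 2; no x-intercept at any integer in the box.
3. Solving for integer coefficients yields p as stated.

x*y - y + 2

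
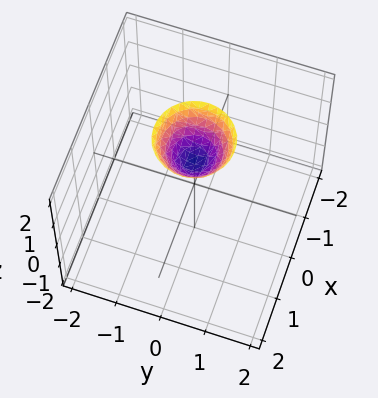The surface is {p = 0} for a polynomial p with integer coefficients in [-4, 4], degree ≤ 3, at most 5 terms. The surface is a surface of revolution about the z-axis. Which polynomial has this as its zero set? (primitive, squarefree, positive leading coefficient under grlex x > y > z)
Degree: a generic line meets the surface in up to 2 points, so deg p = 2.
Symmetries: rotational symmetry about the z-axis ⇒ p depends on x, y only through x² + y².
Checking where it meets the axes: the surface avoids every integer y-axis point in the box; a circular section at z = 2 has radius between 0 and 1.
Solving for integer coefficients yields p as stated. Check: (0, 0, 1) on the z-axis lies on the surface, and p(0, 0, 1) = 0. ✓

3*x^2 + 3*y^2 - 2*z + 2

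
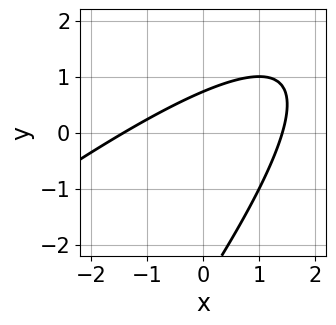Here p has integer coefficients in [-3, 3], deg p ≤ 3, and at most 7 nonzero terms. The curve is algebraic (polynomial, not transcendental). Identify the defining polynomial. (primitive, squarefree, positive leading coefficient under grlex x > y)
x^2 - 2*x*y + y^2 + 2*y - 2

(a) The degree is 2 — the shape is more complex than any degree-1 curve.
(b) Solving for integer coefficients yields p as stated.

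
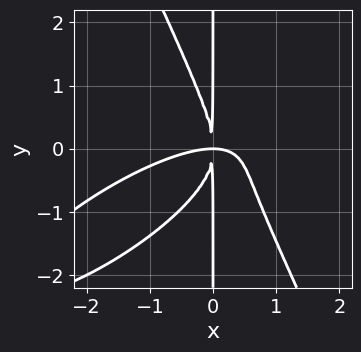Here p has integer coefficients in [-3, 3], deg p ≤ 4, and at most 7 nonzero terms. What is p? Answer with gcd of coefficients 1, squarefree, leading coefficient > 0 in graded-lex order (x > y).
First, deg p = 4. A generic line meets the curve in up to 4 points.
Then, from the axis intercepts and sections: the visible y-axis segment lies entirely on the curve.
Finally, the integer polynomial consistent with all of this is the stated p.

x^4 - 2*x^3*y + x^2*y^2 + x*y^3 + 2*x^2*y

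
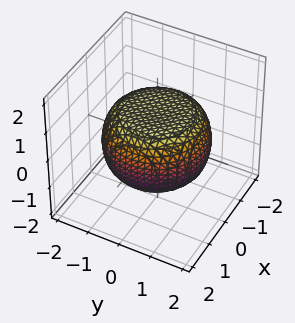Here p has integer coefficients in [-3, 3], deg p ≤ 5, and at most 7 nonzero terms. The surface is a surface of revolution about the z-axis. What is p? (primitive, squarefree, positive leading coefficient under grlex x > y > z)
x^4 + 2*x^2*y^2 + y^4 - x^2 - y^2 + 3*z^2 - 3

deg p = 4. A generic line meets the surface in up to 4 points.
Symmetries: rotational symmetry about the z-axis ⇒ p depends on x, y only through x² + y².
From the visible intercepts: among the integer gridlines, it crosses the z-axis at z ∈ {-1, 1}; a circular section at z = -1 has radius exactly 1.
Putting this together gives p.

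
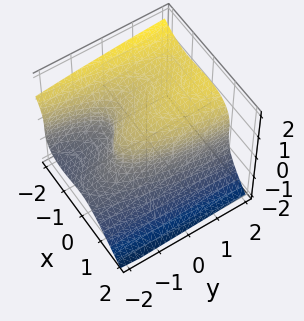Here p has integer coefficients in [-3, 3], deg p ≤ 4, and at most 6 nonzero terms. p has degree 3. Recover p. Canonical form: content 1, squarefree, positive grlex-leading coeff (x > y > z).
2*x^3 + 3*z^3 + 3*x^2 - 2*y - 2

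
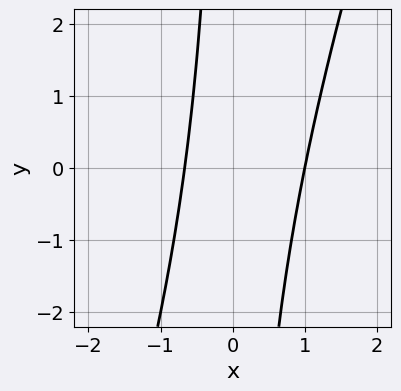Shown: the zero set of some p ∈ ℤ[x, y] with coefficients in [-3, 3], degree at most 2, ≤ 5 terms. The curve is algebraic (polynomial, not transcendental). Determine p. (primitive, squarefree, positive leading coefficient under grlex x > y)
First, degree: the shape is more complex than any degree-1 curve, so deg p = 2.
Then, against the integer gridlines: no y-intercept at any integer in the box; it meets the x-axis at x = 1 (among the integer gridlines).
Finally, assembling these constraints gives the stated polynomial.

3*x^2 - x*y - x - 2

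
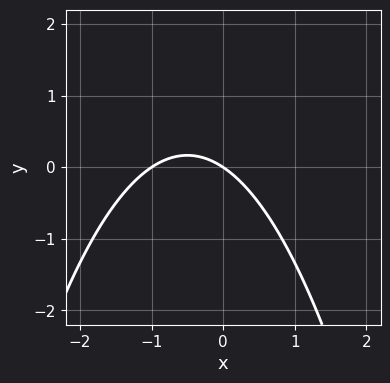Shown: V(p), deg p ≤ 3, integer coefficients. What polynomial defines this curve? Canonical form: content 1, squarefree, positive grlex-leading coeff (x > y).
2*x^2 + 2*x + 3*y

Degree: a generic line meets the curve in up to 2 points, so deg p = 2.
Checking where it meets the axes: among the integer gridlines, it crosses the x-axis at x ∈ {-1, 0}; it crosses the y-axis at the gridline y = 0.
Solving for integer coefficients yields p as stated.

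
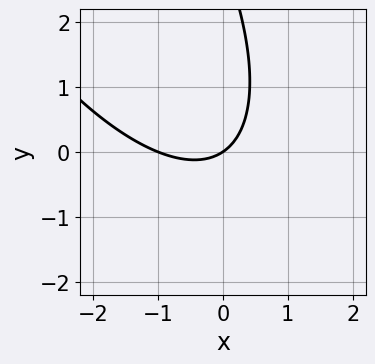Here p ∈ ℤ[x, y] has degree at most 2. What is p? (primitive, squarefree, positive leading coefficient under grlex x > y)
2*x^2 + 2*x*y + y^2 + 2*x - 3*y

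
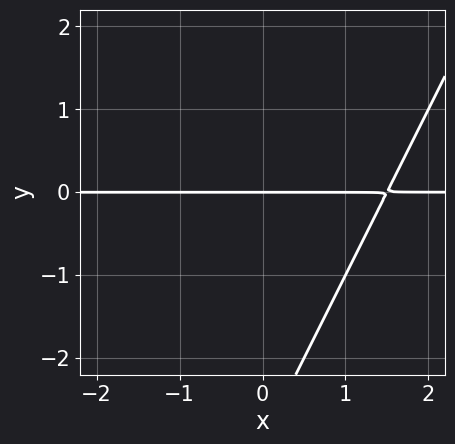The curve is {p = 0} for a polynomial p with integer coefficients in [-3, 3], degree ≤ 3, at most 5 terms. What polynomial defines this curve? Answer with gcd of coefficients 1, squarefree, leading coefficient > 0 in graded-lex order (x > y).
2*x*y - y^2 - 3*y

(a) deg p = 2. A generic line meets the curve in up to 2 points.
(b) Reading off the gridlines: the visible x-axis segment lies entirely on the curve; one y-axis crossing is at y = 0.
(c) The integer polynomial consistent with all of this is the stated p.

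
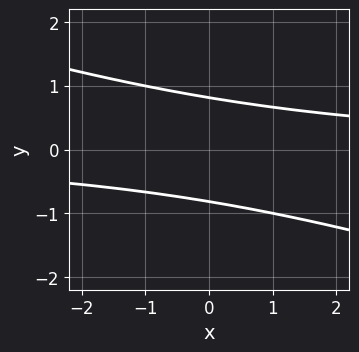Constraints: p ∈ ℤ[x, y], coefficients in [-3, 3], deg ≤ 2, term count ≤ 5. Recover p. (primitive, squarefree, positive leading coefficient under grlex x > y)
x*y + 3*y^2 - 2

First, the degree is 2 — no degree-1 curve has this shape.
Then, reading off the gridlines: no x-intercept at any integer in the box.
Finally, the integer polynomial consistent with all of this is the stated p.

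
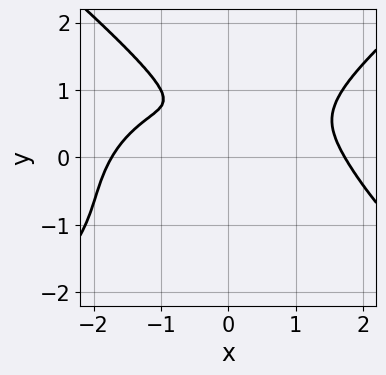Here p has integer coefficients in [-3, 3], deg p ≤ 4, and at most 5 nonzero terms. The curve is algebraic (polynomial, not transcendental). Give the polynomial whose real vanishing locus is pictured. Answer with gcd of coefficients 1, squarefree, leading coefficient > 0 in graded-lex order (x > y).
x^4 - 2*y^4 + 2*x^2*y - 2*x*y^2 - 3*x^2

(a) deg p = 4.
(b) The integer polynomial consistent with all of this is the stated p.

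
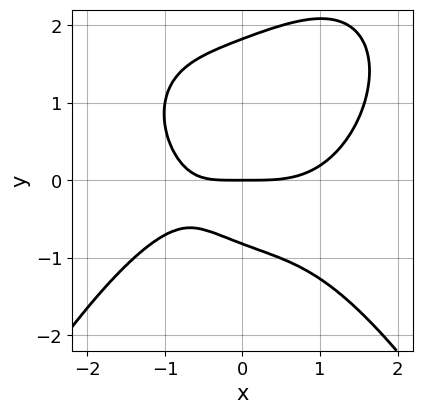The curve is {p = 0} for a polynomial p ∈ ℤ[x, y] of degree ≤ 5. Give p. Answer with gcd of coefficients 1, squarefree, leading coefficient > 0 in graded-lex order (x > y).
1. The degree is 4 — the shape is more complex than any degree-3 curve.
2. From the axis intercepts and sections: one y-axis crossing is at y = 0; it crosses the x-axis at the gridline x = 0.
3. Together with the visible shape, these determine p as stated.

x^4 + 2*y^3 - 2*x*y - 2*y^2 - 3*y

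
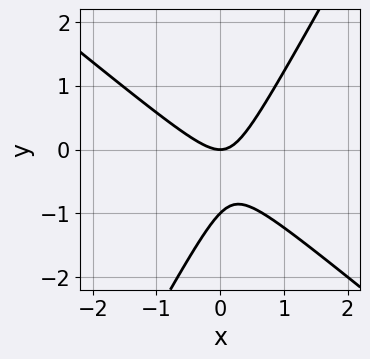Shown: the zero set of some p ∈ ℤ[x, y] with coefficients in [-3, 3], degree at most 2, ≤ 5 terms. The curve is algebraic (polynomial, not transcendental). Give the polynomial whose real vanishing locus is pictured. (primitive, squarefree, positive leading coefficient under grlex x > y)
3*x^2 + 2*x*y - 2*y^2 - 2*y

1. Degree: a generic line meets the curve in up to 2 points, so deg p = 2.
2. Checking where it meets the axes: one x-axis crossing is at x = 0; the y-axis gridline crossings are at y ∈ {-1, 0}.
3. The integer polynomial consistent with all of this is the stated p.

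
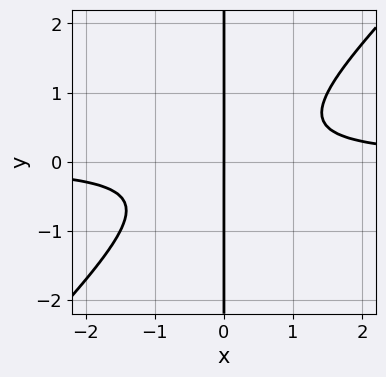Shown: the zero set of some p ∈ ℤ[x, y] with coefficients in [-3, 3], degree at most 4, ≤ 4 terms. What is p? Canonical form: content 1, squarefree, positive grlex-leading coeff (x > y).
2*x^2*y - 2*x*y^2 - x

First, deg p = 3.
Then, checking where it meets the axes: every point of the y-axis in the box is on the curve; one x-axis crossing is at x = 0.
Finally, fitting integer coefficients to these (and the overall shape) gives p.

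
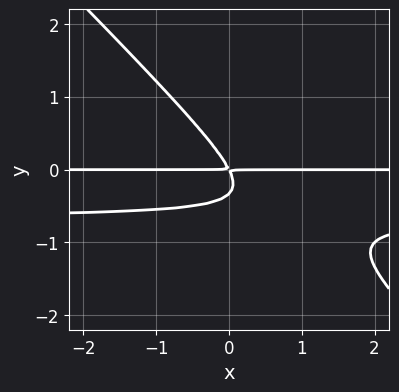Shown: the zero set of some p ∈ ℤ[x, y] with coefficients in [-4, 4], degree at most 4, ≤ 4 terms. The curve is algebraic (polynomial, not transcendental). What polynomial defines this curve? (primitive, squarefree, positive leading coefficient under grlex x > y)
3*x*y^2 + 3*y^3 + 2*x*y + y^2

(a) The degree is 3 — no degree-2 curve has this shape.
(b) Observable constraints: every point of the x-axis in the box is on the curve.
(c) Together with the visible shape, these determine p as stated.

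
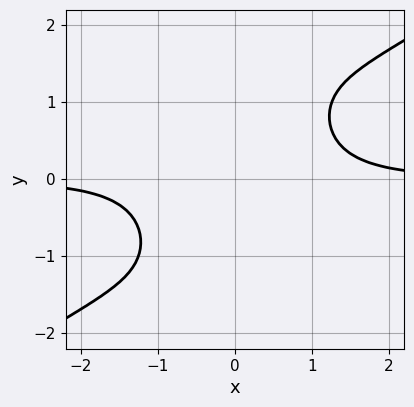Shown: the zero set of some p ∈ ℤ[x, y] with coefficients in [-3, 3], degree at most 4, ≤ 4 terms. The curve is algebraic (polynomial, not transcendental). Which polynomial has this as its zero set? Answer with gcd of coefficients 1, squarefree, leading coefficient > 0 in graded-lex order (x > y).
2*x^3*y - 3*x^2*y^2 + 3*x*y - 3

First, the degree is 4 — the shape is more complex than any degree-3 curve.
Next, observable constraints: it misses every integer gridline on the y-axis; it misses every integer gridline on the x-axis.
Finally, assembling these constraints gives the stated polynomial.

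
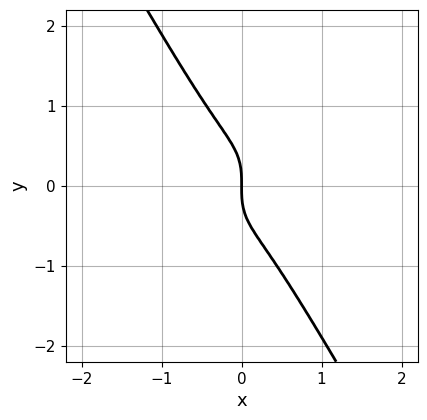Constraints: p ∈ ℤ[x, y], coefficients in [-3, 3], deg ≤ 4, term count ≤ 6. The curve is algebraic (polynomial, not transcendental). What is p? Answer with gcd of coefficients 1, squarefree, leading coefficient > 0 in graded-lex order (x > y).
First, the degree is 3 — a generic line meets the curve in up to 3 points.
Next, checking where it meets the axes: it meets the x-axis at x = 0 (among the integer gridlines); one y-axis crossing is at y = 0.
Finally, solving for integer coefficients yields p as stated.

2*x^3 - 2*x^2*y + y^3 + x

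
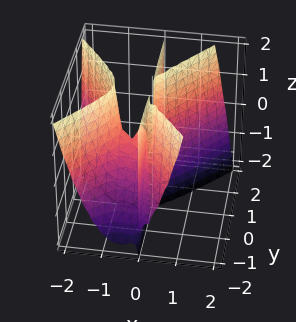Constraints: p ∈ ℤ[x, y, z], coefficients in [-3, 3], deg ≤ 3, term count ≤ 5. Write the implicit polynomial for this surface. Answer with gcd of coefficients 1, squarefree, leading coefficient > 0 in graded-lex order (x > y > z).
(a) I count 3 distinct pieces. They look like related sheets of one shape, so recover p as a whole.
(b) The degree is 3 — no degree-2 surface has this shape.
(c) Against the integer gridlines: one x-axis crossing is at x = -1; the visible y-axis segment lies entirely on the surface; every point of the z-axis in the box is on the surface.
(d) The integer polynomial consistent with all of this is the stated p.

3*x^3 - 2*x*y^2 + x*y*z + 3*x^2 - 3*x*y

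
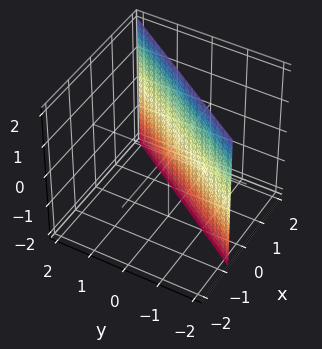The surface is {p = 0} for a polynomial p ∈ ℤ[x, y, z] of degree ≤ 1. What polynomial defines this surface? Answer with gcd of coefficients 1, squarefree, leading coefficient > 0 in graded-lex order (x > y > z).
3*x - 2*y - 2

1. deg p = 1. Every cross-section is a straight line — this is a plane.
2. Against the integer gridlines: it misses every integer gridline on the z-axis; it crosses the y-axis at the gridline y = -1.
3. Solving for integer coefficients yields p as stated.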